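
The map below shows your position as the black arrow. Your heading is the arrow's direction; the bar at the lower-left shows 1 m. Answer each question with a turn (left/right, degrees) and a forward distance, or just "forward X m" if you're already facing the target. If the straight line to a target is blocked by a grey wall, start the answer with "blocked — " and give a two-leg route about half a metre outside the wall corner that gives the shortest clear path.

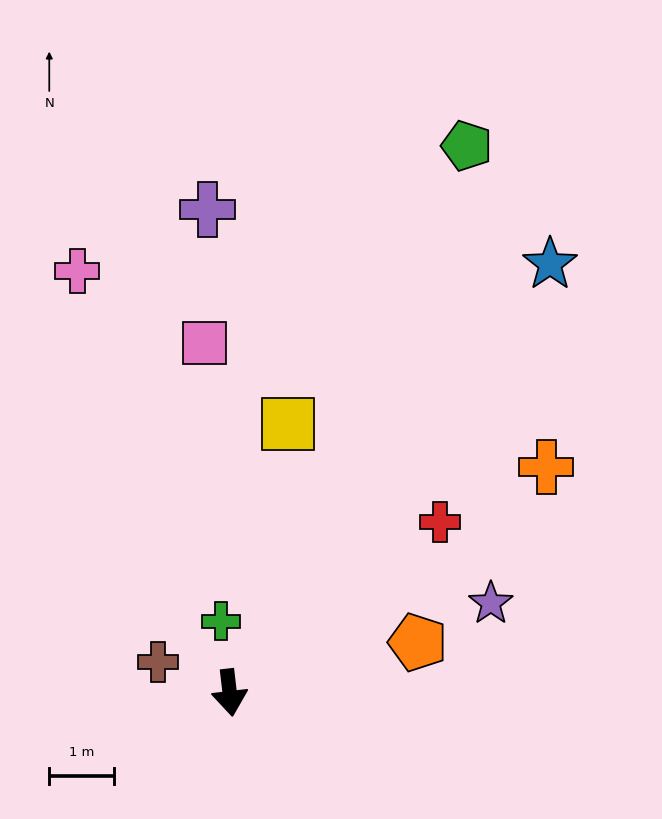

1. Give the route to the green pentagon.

turn left 150°, forward 9.2 m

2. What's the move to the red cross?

turn left 122°, forward 4.2 m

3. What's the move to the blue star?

turn left 137°, forward 8.3 m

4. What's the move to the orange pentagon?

turn left 98°, forward 3.0 m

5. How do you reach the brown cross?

turn right 120°, forward 1.2 m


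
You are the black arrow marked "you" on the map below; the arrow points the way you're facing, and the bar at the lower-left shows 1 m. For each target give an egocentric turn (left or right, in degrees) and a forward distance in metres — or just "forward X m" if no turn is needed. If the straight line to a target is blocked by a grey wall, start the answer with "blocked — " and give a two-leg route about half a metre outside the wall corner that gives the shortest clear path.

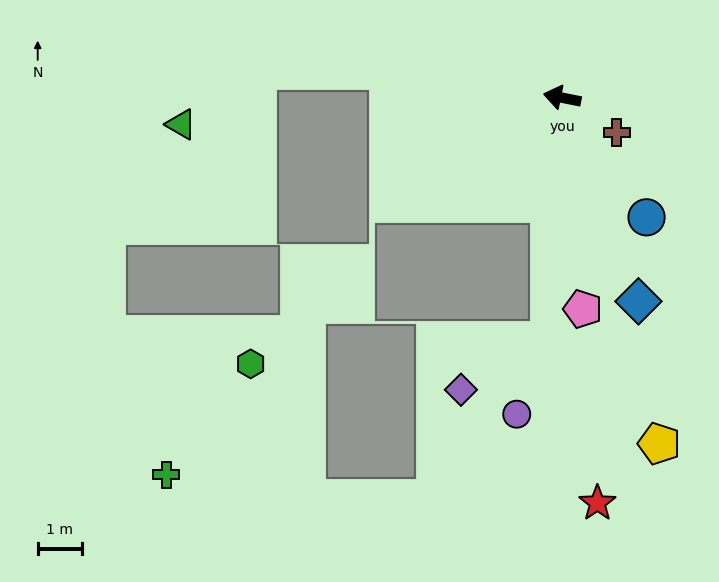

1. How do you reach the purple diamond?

blocked — turn left 98°, forward 5.5 m, then turn right 57°, forward 2.3 m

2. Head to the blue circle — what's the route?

turn left 137°, forward 3.3 m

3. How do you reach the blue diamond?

turn left 122°, forward 4.9 m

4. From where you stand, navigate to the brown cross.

turn left 159°, forward 1.5 m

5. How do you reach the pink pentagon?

turn left 107°, forward 4.8 m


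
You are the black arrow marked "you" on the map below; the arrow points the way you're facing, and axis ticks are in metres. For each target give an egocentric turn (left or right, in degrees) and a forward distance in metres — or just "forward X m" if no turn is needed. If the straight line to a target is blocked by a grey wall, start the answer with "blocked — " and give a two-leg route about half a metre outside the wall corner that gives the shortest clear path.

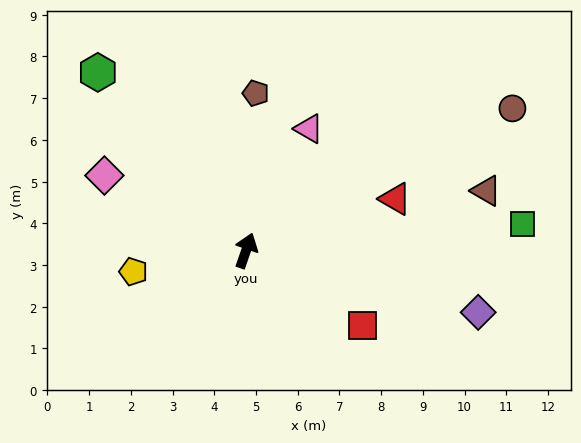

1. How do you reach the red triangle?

turn right 52°, forward 3.8 m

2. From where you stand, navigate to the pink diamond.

turn left 81°, forward 3.8 m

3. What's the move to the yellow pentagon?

turn left 120°, forward 2.7 m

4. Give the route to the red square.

turn right 104°, forward 3.3 m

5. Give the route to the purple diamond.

turn right 86°, forward 5.8 m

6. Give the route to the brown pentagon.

turn left 16°, forward 3.8 m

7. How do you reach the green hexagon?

turn left 59°, forward 5.6 m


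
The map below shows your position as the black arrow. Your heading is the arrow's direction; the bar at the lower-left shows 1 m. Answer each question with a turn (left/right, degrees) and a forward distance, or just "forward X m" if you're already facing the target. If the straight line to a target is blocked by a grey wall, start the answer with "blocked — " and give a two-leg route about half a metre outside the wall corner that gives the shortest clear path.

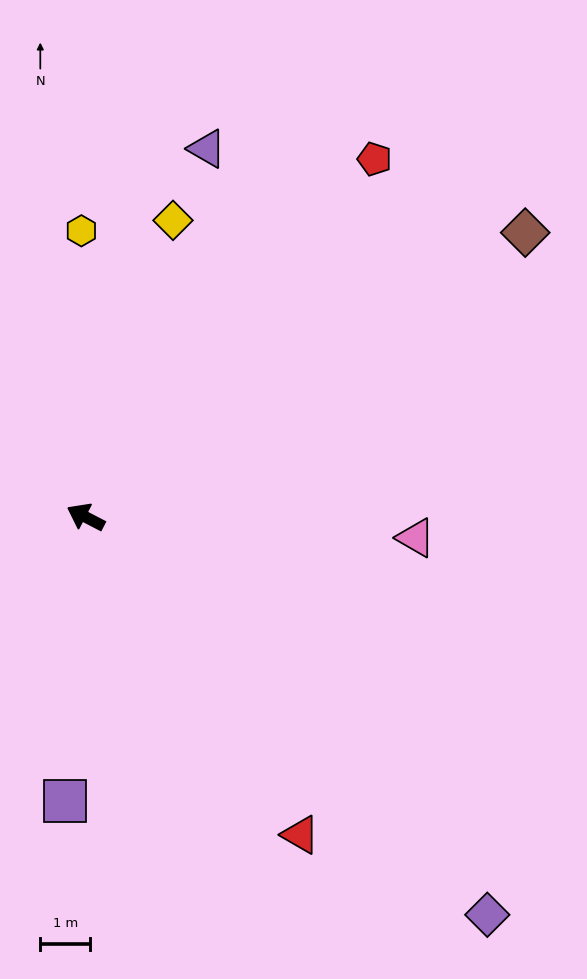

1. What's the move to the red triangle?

turn left 151°, forward 7.7 m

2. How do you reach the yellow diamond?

turn right 79°, forward 6.2 m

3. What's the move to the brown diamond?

turn right 120°, forward 10.5 m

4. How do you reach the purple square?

turn left 113°, forward 5.7 m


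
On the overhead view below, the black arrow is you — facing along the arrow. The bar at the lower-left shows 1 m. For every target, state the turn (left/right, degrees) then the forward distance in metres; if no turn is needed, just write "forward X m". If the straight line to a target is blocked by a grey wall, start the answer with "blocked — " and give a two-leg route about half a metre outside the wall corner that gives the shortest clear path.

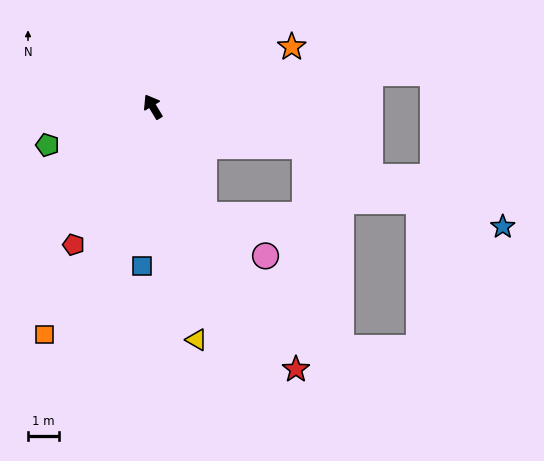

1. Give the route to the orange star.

turn right 98°, forward 4.9 m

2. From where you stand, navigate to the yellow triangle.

turn left 160°, forward 7.6 m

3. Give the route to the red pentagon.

turn left 119°, forward 5.1 m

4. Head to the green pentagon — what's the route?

turn left 79°, forward 3.6 m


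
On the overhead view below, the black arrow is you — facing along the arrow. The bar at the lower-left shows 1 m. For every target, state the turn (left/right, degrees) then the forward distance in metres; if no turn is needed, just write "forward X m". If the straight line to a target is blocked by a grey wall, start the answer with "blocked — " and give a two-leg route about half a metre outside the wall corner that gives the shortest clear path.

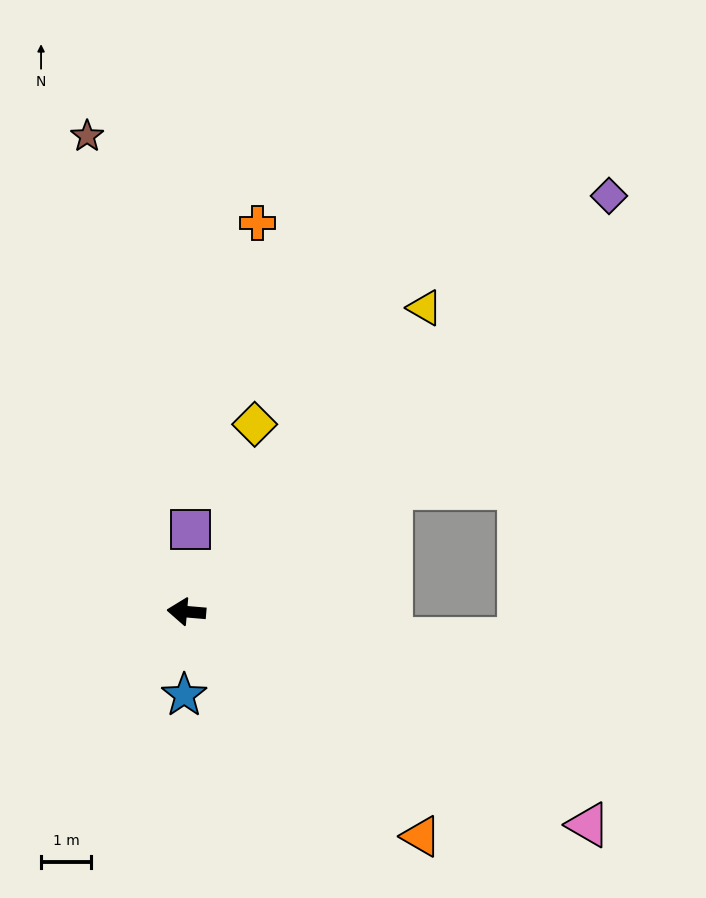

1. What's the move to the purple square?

turn right 88°, forward 1.6 m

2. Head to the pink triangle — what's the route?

turn left 157°, forward 9.1 m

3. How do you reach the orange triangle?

turn left 141°, forward 6.5 m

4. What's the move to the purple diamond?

turn right 131°, forward 11.9 m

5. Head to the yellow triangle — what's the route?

turn right 123°, forward 7.7 m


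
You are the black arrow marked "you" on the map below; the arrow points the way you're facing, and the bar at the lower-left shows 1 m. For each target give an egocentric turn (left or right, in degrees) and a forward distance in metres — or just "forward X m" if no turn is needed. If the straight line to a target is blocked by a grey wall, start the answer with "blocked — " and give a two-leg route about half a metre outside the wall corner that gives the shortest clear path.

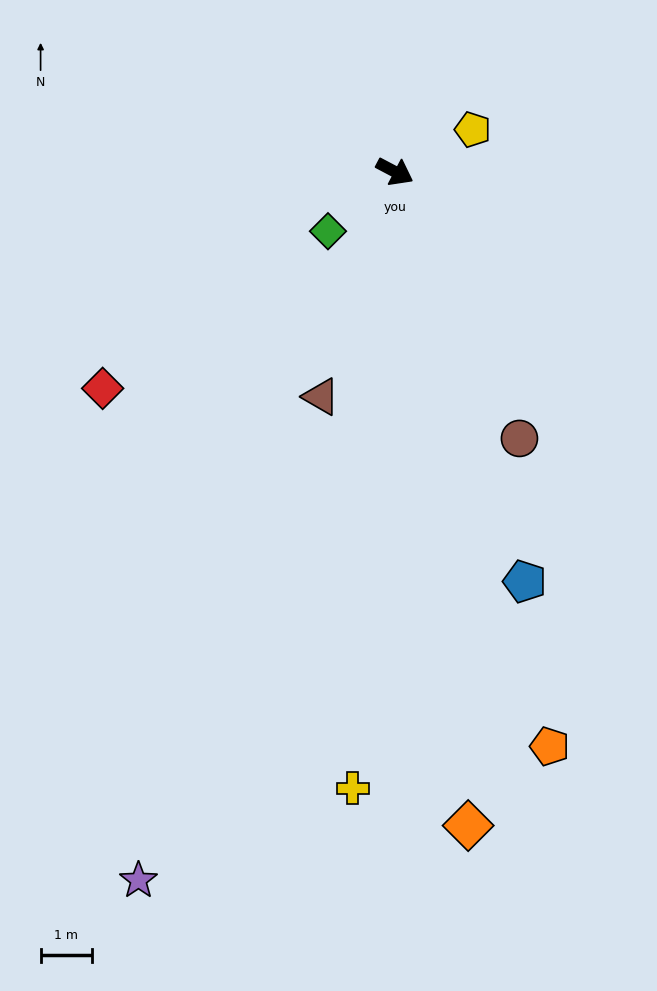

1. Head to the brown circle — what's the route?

turn right 37°, forward 5.8 m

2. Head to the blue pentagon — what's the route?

turn right 45°, forward 8.4 m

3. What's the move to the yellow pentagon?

turn left 56°, forward 1.7 m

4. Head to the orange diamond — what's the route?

turn right 56°, forward 12.9 m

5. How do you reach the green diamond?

turn right 111°, forward 1.8 m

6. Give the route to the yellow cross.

turn right 66°, forward 12.1 m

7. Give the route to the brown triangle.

turn right 80°, forward 4.6 m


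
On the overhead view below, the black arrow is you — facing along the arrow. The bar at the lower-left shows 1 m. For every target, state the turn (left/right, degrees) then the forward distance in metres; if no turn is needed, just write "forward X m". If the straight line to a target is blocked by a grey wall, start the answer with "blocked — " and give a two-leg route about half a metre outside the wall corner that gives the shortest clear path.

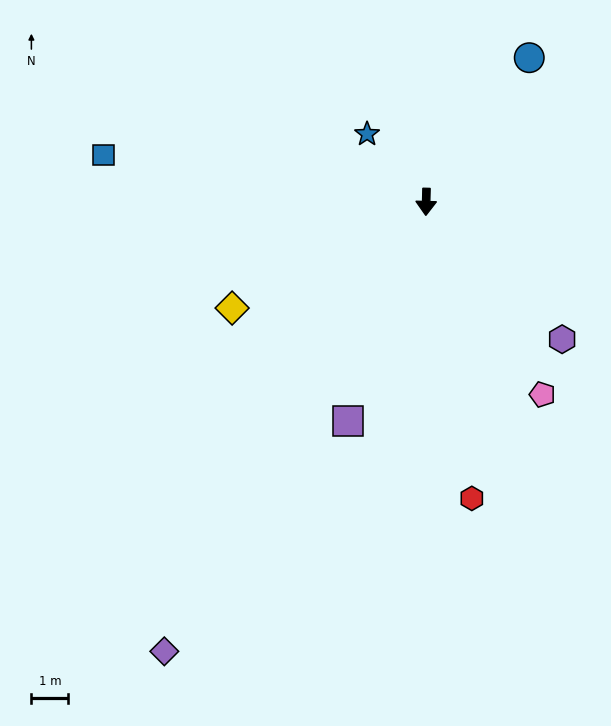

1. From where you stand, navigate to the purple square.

turn right 18°, forward 6.3 m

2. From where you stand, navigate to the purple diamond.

turn right 29°, forward 14.1 m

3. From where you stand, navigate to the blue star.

turn right 137°, forward 2.4 m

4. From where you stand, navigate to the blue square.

turn right 97°, forward 8.8 m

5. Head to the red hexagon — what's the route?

turn left 10°, forward 8.1 m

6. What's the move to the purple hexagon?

turn left 46°, forward 5.2 m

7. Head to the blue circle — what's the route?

turn left 146°, forward 4.8 m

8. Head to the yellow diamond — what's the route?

turn right 60°, forward 6.0 m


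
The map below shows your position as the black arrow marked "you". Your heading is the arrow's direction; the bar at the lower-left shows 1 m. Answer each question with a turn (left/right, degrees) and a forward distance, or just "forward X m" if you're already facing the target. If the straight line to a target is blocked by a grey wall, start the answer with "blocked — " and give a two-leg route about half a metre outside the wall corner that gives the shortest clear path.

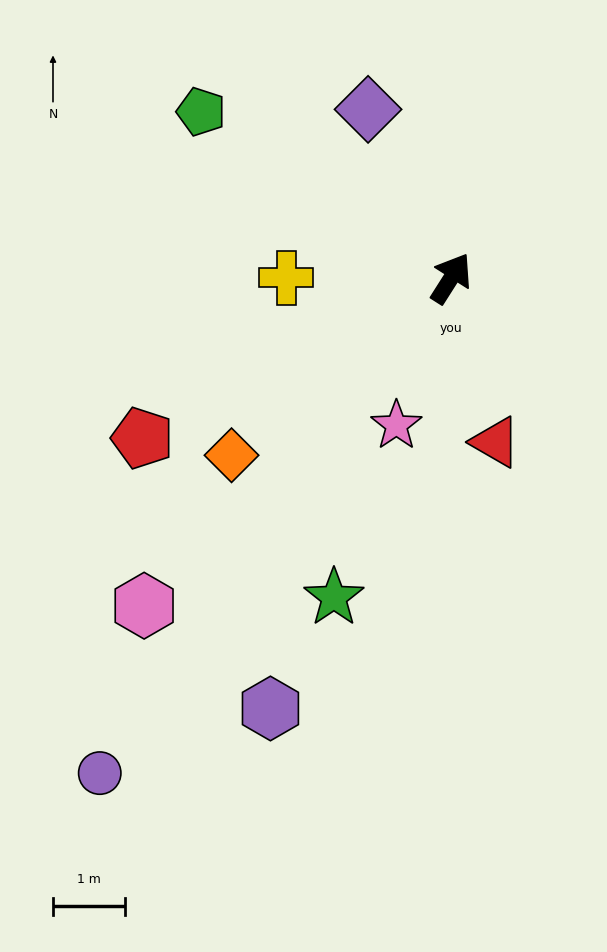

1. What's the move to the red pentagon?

turn left 150°, forward 4.8 m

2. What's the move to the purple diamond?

turn left 59°, forward 2.6 m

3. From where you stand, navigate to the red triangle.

turn right 132°, forward 2.4 m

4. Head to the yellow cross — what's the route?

turn left 122°, forward 2.3 m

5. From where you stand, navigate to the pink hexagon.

turn left 169°, forward 6.2 m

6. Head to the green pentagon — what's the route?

turn left 89°, forward 4.2 m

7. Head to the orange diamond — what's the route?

turn left 161°, forward 3.9 m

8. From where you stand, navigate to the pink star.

turn right 168°, forward 2.2 m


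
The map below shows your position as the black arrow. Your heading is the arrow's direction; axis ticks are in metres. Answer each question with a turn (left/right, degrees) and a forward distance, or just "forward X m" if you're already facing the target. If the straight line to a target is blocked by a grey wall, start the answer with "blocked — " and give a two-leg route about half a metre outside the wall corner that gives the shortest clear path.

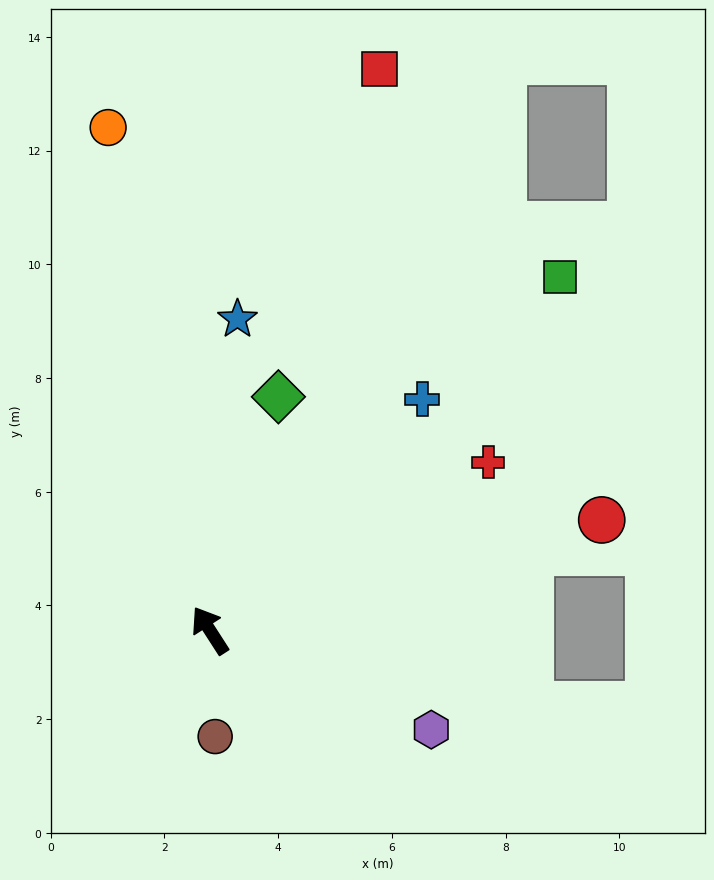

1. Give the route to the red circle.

turn right 107°, forward 7.2 m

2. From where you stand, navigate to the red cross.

turn right 92°, forward 5.7 m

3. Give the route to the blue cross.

turn right 75°, forward 5.5 m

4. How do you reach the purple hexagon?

turn right 147°, forward 4.3 m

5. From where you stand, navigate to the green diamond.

turn right 49°, forward 4.3 m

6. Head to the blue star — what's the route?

turn right 38°, forward 5.5 m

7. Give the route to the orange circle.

turn right 21°, forward 9.0 m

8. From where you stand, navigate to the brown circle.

turn left 150°, forward 1.9 m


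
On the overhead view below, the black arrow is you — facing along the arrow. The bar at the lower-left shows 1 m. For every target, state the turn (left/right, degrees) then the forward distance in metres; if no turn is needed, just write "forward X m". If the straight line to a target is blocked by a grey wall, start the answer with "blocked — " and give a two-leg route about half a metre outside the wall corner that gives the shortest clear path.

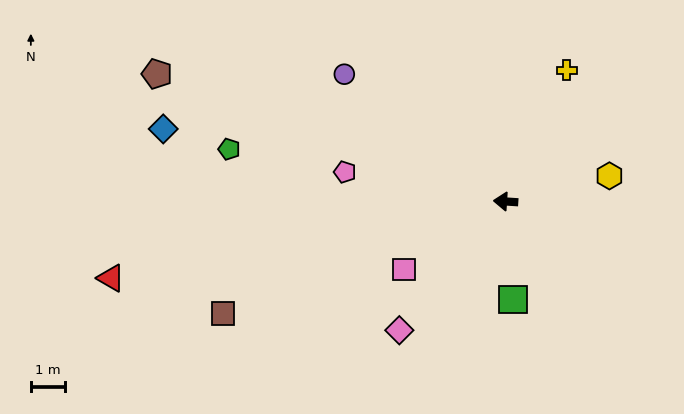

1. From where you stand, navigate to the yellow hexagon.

turn right 162°, forward 3.2 m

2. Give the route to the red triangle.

turn left 15°, forward 11.9 m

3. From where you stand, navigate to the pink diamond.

turn left 54°, forward 5.0 m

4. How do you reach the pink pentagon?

turn right 7°, forward 4.9 m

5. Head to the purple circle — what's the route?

turn right 35°, forward 6.1 m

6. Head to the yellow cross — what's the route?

turn right 111°, forward 4.3 m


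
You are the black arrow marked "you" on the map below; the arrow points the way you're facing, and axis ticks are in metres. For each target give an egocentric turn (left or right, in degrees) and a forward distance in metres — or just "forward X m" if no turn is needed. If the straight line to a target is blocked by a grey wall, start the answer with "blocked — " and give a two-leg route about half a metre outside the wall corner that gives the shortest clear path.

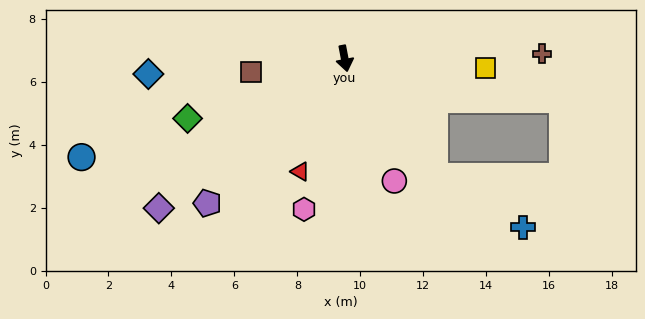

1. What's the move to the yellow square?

turn left 75°, forward 4.5 m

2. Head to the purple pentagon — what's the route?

turn right 54°, forward 6.3 m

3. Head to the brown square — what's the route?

turn right 93°, forward 3.0 m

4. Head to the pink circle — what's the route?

turn left 11°, forward 4.2 m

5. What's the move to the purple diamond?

turn right 62°, forward 7.6 m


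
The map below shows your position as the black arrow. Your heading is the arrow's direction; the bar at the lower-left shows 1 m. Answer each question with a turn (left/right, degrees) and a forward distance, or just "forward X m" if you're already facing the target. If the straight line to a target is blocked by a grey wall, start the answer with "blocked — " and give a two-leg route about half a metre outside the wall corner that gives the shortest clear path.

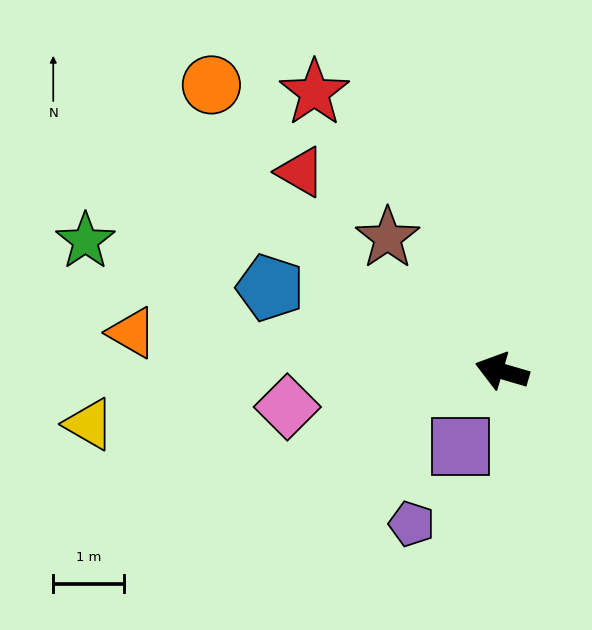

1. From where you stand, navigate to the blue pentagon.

turn right 4°, forward 3.5 m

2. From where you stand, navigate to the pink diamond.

turn left 26°, forward 3.1 m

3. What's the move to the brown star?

turn right 33°, forward 2.5 m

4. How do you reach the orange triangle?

turn left 10°, forward 5.2 m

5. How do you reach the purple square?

turn left 77°, forward 1.2 m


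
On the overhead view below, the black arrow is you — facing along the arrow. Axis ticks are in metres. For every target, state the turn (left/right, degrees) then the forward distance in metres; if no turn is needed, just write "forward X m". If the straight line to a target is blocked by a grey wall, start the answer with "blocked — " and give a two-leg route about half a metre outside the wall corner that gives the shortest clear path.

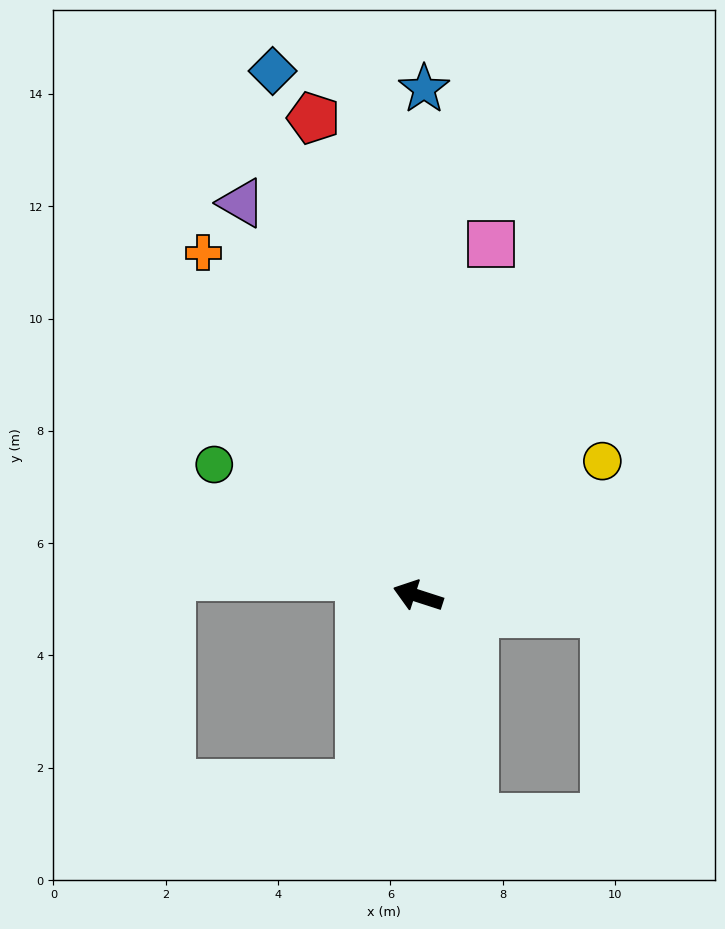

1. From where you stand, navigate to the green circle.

turn right 15°, forward 4.3 m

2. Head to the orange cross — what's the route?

turn right 40°, forward 7.2 m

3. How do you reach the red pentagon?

turn right 60°, forward 8.7 m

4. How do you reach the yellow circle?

turn right 126°, forward 4.1 m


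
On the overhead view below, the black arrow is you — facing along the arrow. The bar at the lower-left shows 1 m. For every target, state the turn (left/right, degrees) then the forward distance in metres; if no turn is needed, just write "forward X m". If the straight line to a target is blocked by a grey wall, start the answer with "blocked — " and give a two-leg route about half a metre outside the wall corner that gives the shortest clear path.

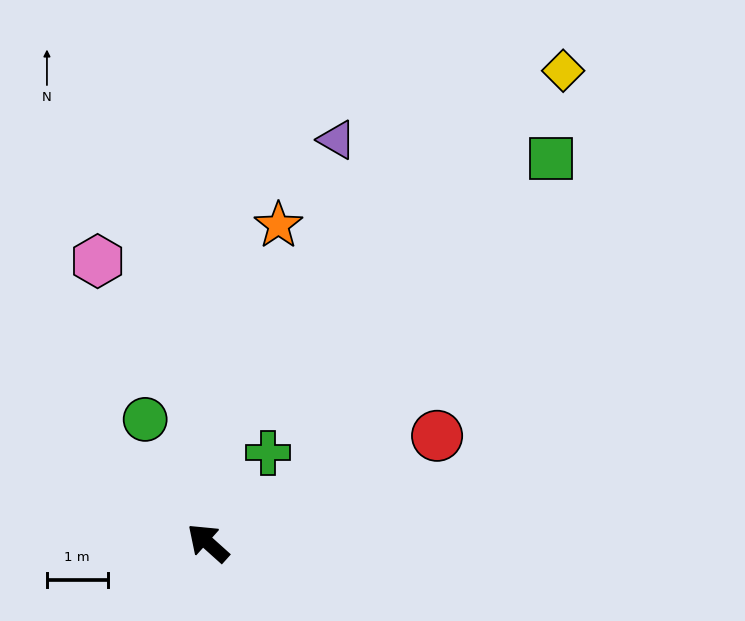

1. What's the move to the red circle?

turn right 113°, forward 4.2 m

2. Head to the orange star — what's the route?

turn right 61°, forward 5.4 m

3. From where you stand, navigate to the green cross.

turn right 82°, forward 1.8 m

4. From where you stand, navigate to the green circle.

turn right 21°, forward 2.3 m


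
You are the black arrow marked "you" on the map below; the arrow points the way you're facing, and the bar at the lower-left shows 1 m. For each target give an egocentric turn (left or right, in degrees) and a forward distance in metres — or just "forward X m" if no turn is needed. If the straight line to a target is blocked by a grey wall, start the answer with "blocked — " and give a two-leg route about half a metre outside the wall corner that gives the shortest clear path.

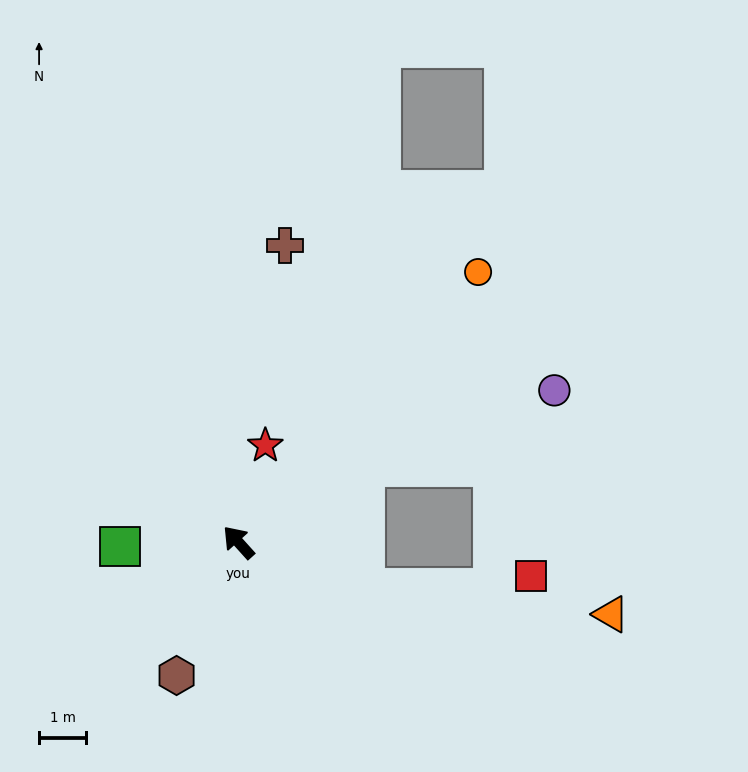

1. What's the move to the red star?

turn right 58°, forward 2.1 m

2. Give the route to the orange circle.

turn right 84°, forward 7.7 m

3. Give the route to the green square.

turn left 50°, forward 2.5 m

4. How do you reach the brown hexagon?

turn left 113°, forward 3.1 m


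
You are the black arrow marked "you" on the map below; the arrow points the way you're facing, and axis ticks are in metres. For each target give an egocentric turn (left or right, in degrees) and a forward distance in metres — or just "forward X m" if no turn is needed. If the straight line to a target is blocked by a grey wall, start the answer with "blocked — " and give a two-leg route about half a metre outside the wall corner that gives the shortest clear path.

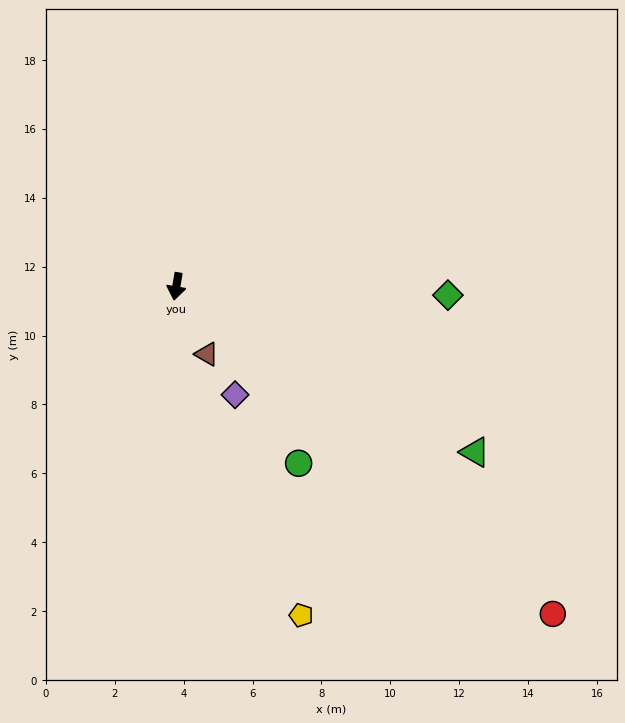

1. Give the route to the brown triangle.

turn left 34°, forward 2.2 m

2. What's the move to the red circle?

turn left 59°, forward 14.5 m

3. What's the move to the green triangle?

turn left 71°, forward 9.9 m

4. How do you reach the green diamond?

turn left 98°, forward 7.9 m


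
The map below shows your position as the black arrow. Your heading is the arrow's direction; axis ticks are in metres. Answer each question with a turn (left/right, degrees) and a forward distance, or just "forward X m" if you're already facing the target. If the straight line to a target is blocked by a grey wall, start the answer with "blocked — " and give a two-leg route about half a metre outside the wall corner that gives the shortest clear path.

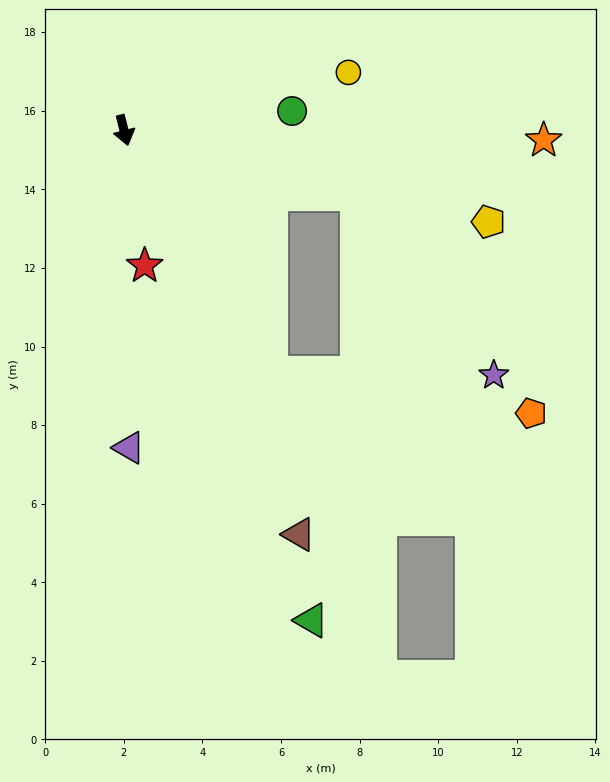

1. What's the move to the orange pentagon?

blocked — turn left 17°, forward 7.2 m, then turn left 50°, forward 6.7 m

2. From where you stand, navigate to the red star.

turn right 5°, forward 3.5 m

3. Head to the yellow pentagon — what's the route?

turn left 62°, forward 9.6 m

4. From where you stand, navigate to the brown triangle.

turn left 9°, forward 11.2 m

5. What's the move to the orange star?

turn left 75°, forward 10.7 m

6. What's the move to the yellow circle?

turn left 90°, forward 5.9 m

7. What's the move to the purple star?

blocked — turn left 60°, forward 6.1 m, then turn right 37°, forward 5.8 m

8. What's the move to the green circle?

turn left 82°, forward 4.3 m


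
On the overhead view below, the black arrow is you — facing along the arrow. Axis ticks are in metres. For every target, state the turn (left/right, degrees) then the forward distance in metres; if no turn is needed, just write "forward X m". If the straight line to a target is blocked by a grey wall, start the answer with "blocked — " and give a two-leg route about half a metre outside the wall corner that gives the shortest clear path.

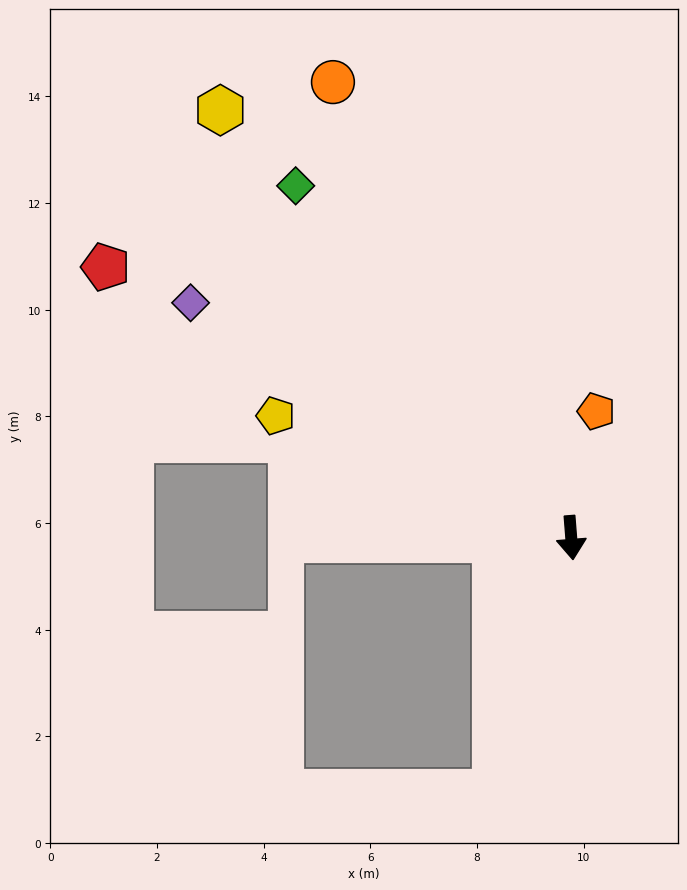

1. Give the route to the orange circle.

turn right 157°, forward 9.6 m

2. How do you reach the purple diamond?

turn right 126°, forward 8.4 m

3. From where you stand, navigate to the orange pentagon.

turn left 164°, forward 2.4 m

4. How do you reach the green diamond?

turn right 146°, forward 8.4 m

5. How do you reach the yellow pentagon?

turn right 117°, forward 6.0 m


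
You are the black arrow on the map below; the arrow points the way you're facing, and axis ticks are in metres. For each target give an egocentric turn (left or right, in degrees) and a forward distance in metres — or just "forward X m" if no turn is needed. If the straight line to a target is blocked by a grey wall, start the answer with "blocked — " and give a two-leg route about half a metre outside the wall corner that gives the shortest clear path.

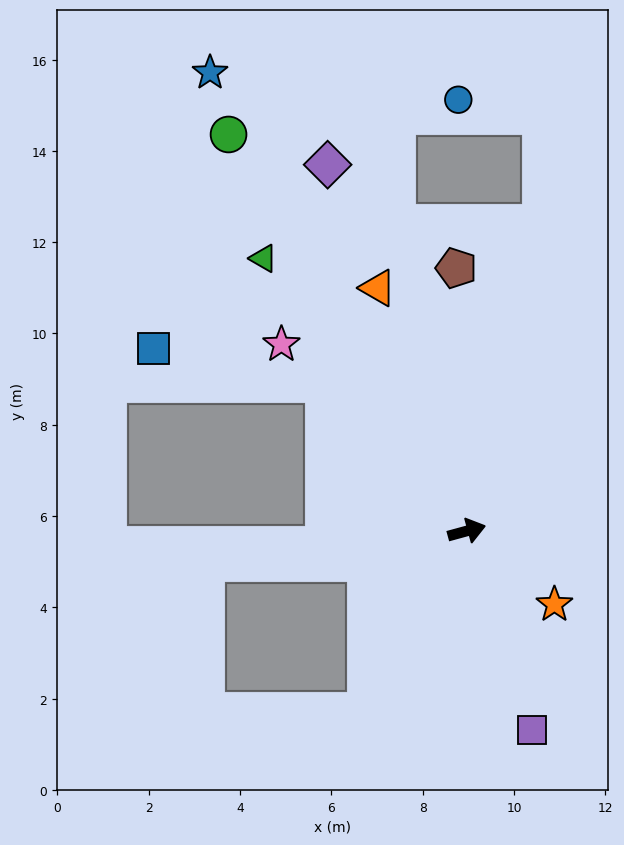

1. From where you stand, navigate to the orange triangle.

turn left 95°, forward 5.7 m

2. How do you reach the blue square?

blocked — turn left 119°, forward 4.5 m, then turn left 34°, forward 3.8 m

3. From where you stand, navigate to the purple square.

turn right 87°, forward 4.6 m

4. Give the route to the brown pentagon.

turn left 77°, forward 5.8 m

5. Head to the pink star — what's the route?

turn left 120°, forward 5.8 m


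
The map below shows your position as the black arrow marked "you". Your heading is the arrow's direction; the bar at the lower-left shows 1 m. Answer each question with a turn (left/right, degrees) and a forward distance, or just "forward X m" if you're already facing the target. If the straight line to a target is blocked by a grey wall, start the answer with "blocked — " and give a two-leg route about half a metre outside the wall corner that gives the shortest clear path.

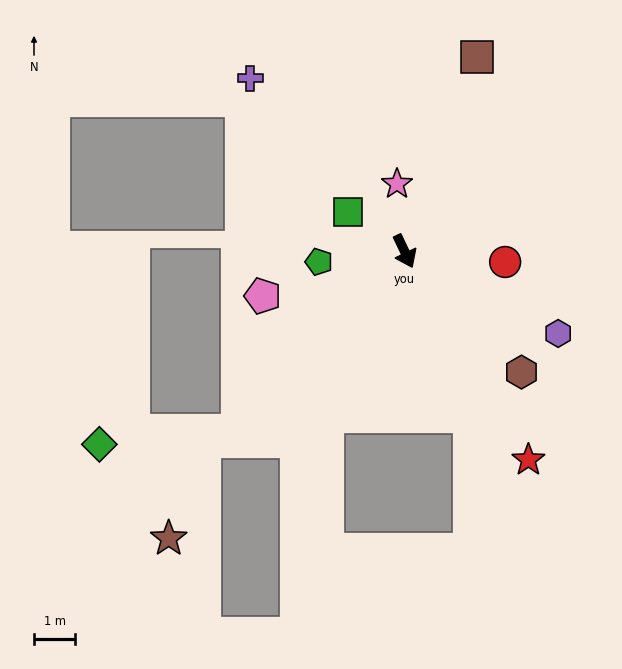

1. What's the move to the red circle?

turn left 58°, forward 2.4 m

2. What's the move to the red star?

turn left 5°, forward 5.9 m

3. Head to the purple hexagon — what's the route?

turn left 36°, forward 4.2 m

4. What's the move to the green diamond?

blocked — turn right 68°, forward 5.9 m, then turn right 42°, forward 3.4 m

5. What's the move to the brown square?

turn left 134°, forward 5.0 m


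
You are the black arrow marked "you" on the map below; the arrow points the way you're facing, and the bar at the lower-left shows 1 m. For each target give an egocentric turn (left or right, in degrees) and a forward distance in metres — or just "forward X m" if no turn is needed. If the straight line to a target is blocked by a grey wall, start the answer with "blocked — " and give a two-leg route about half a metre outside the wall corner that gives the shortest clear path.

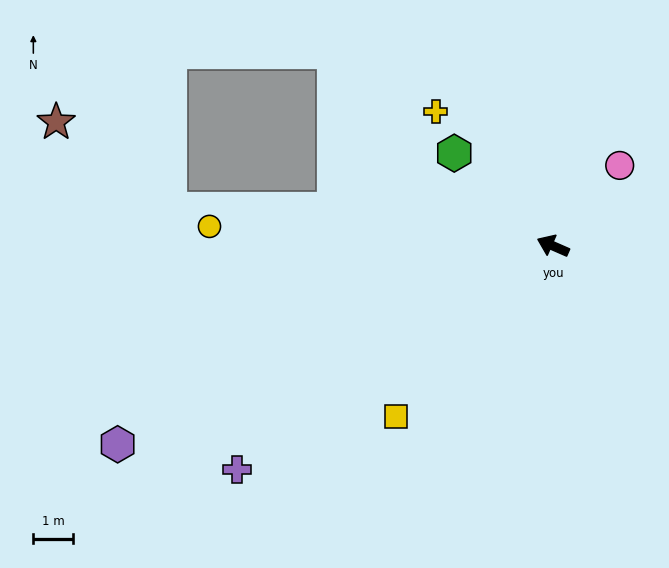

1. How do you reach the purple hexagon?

turn left 48°, forward 12.0 m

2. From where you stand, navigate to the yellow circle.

turn left 20°, forward 8.6 m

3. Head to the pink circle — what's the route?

turn right 106°, forward 2.6 m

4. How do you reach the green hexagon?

turn right 20°, forward 3.4 m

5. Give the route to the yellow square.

turn left 71°, forward 5.8 m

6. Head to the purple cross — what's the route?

turn left 59°, forward 9.7 m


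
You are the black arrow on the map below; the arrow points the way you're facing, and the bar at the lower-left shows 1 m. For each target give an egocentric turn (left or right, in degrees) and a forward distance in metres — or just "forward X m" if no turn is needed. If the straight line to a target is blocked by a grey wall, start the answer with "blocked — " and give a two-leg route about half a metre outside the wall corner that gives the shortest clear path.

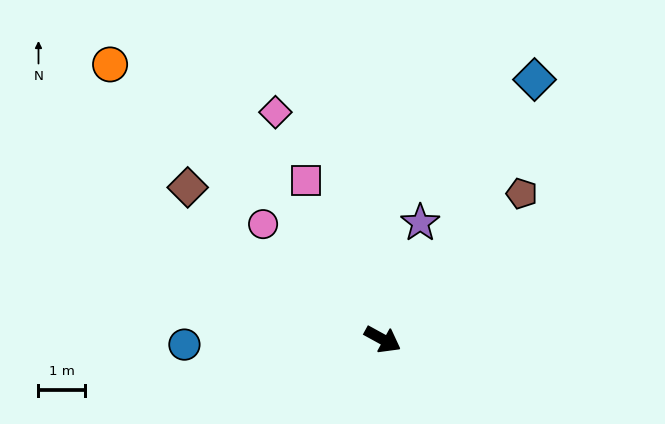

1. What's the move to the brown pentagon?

turn left 75°, forward 4.4 m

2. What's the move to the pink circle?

turn left 165°, forward 3.6 m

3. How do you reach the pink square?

turn left 145°, forward 3.8 m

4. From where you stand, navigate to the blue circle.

turn right 150°, forward 4.3 m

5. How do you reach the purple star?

turn left 101°, forward 2.6 m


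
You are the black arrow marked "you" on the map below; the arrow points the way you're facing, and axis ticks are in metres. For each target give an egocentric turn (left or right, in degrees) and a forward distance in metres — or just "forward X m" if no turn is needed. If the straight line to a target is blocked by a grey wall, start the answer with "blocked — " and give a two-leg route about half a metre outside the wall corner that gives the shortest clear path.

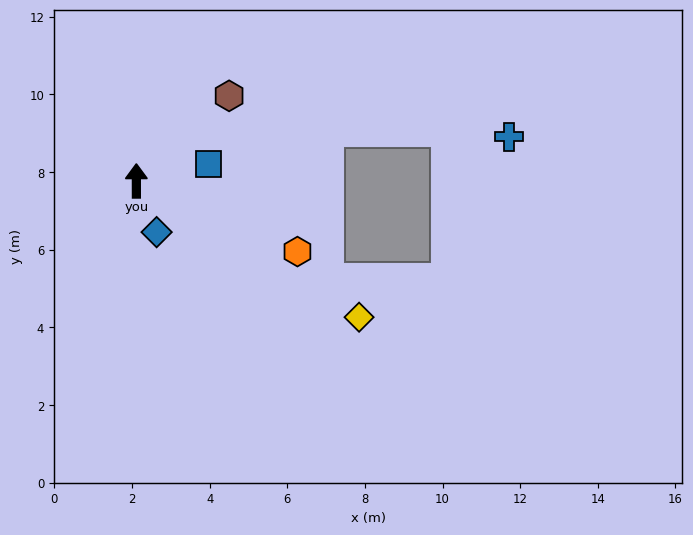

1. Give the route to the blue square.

turn right 77°, forward 1.9 m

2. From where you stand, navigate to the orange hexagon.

turn right 114°, forward 4.5 m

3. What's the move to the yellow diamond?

turn right 122°, forward 6.7 m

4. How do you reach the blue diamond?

turn right 159°, forward 1.4 m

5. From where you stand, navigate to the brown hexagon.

turn right 48°, forward 3.2 m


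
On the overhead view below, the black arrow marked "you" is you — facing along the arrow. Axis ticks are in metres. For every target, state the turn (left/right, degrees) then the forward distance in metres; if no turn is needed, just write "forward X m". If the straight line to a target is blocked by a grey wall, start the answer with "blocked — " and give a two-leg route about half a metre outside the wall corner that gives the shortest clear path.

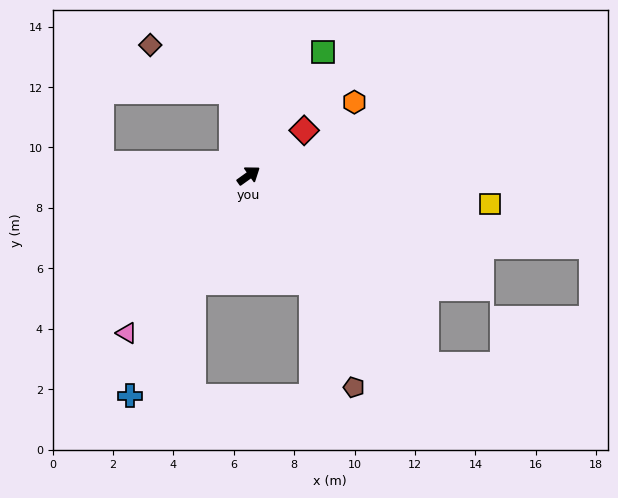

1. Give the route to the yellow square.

turn right 42°, forward 8.1 m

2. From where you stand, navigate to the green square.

turn left 23°, forward 4.8 m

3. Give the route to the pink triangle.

turn right 163°, forward 6.6 m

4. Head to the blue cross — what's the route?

turn right 154°, forward 8.3 m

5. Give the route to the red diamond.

turn left 3°, forward 2.4 m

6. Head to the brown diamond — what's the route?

blocked — turn left 66°, forward 2.9 m, then turn left 49°, forward 3.1 m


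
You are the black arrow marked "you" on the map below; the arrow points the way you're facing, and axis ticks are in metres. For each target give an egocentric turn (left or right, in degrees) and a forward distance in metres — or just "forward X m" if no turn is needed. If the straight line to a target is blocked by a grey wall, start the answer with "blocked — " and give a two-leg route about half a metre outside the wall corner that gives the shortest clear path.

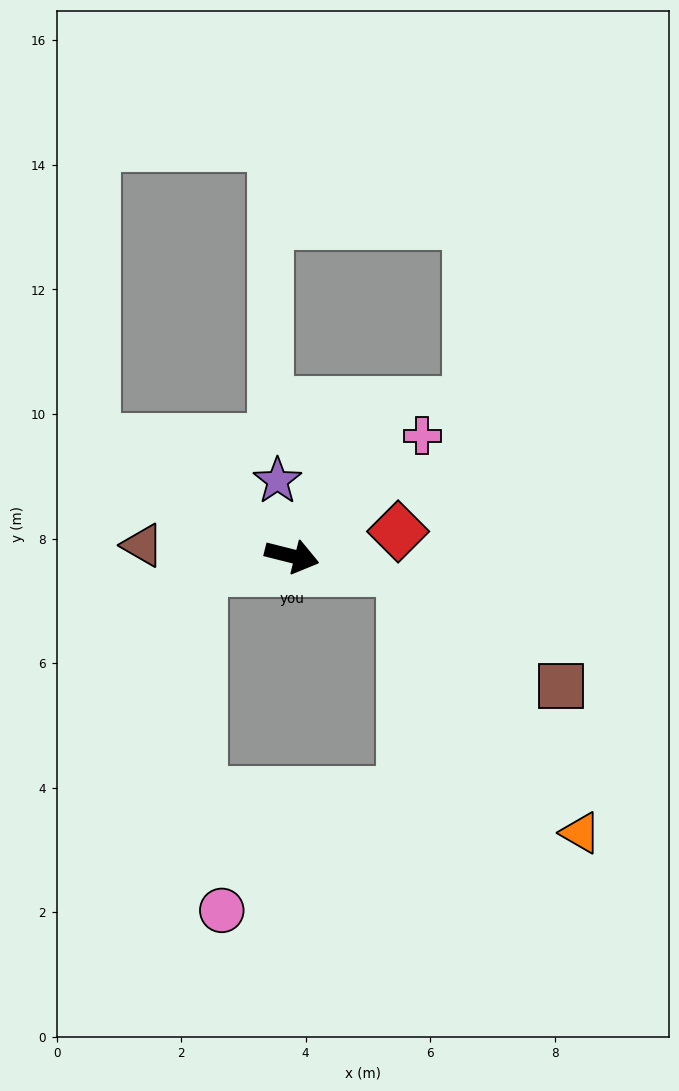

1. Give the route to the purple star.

turn left 115°, forward 1.2 m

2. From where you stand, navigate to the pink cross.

turn left 57°, forward 2.8 m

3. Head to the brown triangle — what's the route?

turn right 170°, forward 2.4 m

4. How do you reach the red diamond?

turn left 27°, forward 1.8 m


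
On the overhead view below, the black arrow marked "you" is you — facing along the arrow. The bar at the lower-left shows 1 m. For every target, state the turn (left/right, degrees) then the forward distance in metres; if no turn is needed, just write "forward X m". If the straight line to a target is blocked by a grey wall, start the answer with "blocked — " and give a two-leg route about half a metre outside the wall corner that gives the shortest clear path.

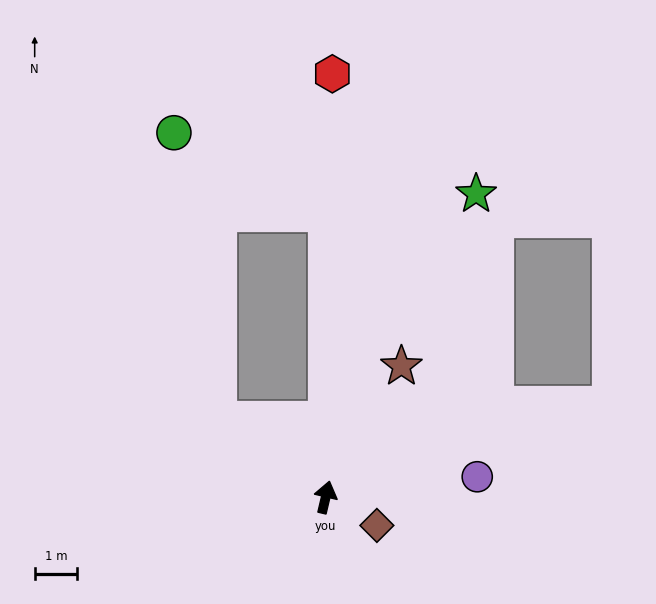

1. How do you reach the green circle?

blocked — turn left 67°, forward 3.1 m, then turn right 45°, forward 6.8 m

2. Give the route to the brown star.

turn right 17°, forward 3.6 m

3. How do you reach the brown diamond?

turn right 106°, forward 1.4 m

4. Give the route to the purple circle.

turn right 69°, forward 3.6 m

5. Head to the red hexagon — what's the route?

turn left 12°, forward 10.0 m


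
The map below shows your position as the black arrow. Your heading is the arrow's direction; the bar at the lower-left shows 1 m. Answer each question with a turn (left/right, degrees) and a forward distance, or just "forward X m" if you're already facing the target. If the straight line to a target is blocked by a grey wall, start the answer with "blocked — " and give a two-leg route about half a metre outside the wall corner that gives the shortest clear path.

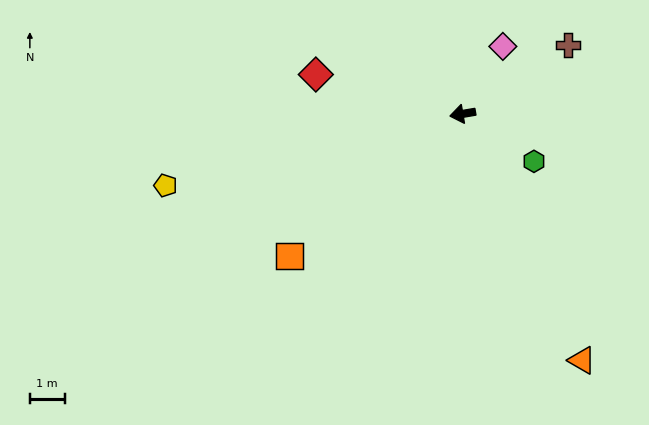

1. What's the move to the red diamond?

turn right 25°, forward 4.4 m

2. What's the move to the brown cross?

turn right 156°, forward 3.6 m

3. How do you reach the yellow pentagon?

turn left 4°, forward 8.8 m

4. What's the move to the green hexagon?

turn left 137°, forward 2.5 m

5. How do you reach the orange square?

turn left 30°, forward 6.4 m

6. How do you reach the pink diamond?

turn right 130°, forward 2.3 m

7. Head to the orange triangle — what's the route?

turn left 106°, forward 7.9 m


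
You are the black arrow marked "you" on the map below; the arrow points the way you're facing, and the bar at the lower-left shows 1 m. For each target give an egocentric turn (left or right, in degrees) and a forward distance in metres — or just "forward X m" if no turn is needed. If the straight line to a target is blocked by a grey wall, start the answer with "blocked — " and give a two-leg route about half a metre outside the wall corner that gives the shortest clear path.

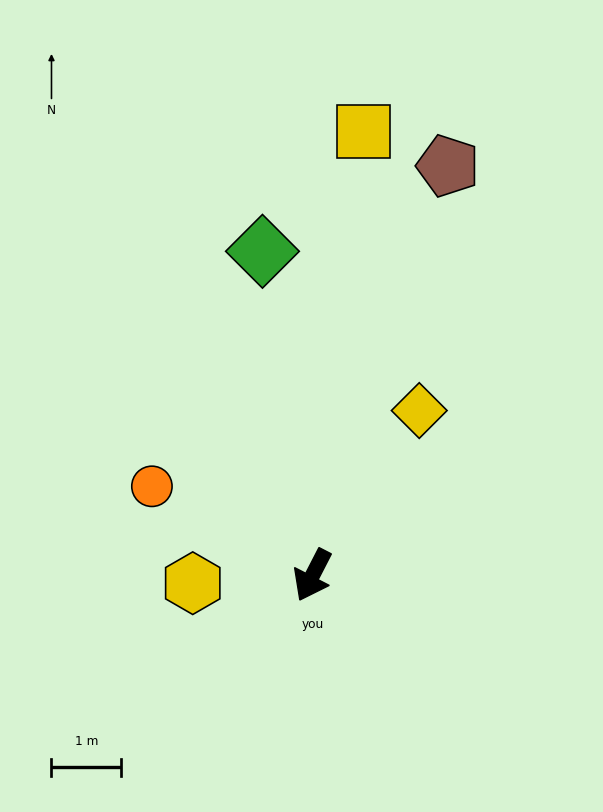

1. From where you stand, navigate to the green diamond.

turn right 144°, forward 4.7 m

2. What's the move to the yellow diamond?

turn left 174°, forward 2.8 m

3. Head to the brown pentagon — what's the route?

turn right 171°, forward 6.2 m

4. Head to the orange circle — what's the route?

turn right 92°, forward 2.6 m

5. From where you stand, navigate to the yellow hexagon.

turn right 59°, forward 1.7 m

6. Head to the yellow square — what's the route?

turn right 159°, forward 6.4 m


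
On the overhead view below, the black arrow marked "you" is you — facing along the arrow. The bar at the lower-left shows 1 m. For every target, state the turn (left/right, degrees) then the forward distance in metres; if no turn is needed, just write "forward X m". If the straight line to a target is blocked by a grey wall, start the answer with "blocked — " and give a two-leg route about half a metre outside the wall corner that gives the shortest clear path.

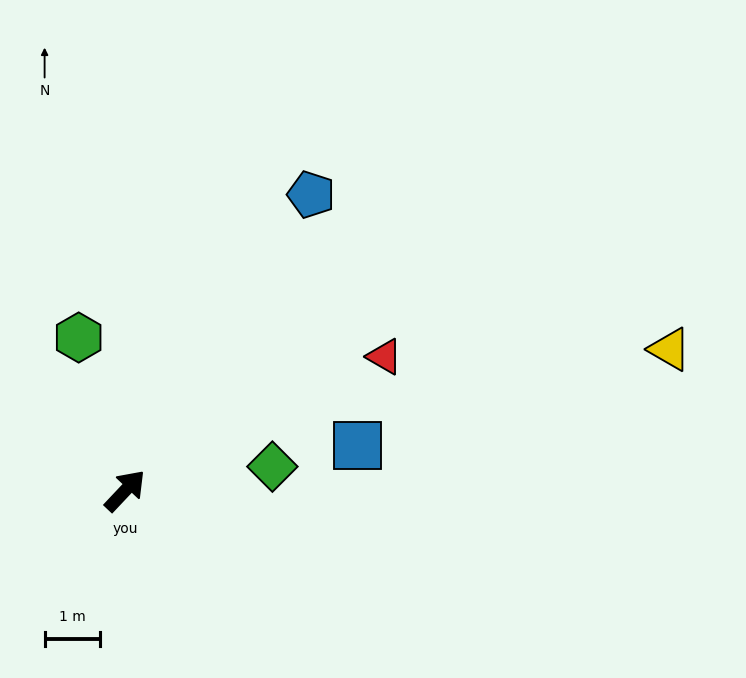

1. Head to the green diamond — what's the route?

turn right 37°, forward 2.7 m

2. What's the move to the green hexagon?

turn left 60°, forward 2.9 m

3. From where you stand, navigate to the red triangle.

turn right 19°, forward 5.2 m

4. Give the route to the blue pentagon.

turn left 11°, forward 6.3 m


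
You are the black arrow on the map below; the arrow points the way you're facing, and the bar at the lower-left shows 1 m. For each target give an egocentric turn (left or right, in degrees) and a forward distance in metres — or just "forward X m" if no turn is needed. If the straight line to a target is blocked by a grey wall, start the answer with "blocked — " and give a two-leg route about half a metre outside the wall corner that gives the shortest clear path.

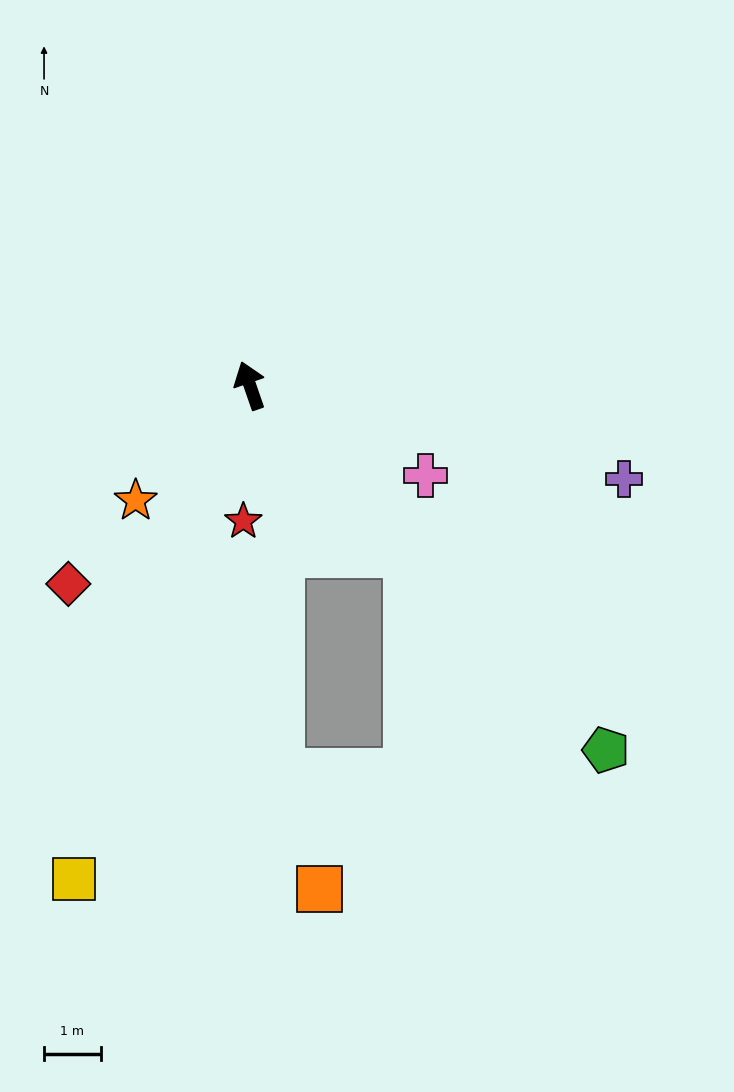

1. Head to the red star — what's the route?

turn left 158°, forward 2.4 m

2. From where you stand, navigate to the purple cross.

turn right 123°, forward 6.8 m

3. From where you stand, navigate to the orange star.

turn left 116°, forward 2.9 m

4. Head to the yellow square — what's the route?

turn left 141°, forward 9.2 m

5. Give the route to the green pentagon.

turn right 155°, forward 9.0 m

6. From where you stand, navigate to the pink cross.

turn right 136°, forward 3.5 m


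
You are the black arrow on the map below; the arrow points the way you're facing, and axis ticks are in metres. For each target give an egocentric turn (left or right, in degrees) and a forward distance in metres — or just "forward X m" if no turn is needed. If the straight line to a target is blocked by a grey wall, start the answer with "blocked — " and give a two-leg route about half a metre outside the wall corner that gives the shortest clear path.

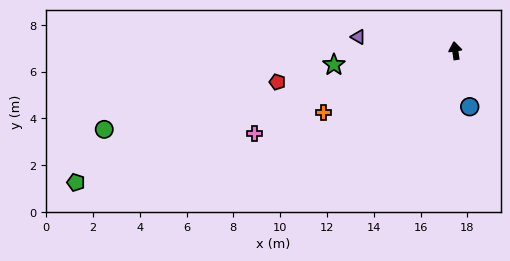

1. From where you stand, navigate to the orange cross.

turn left 107°, forward 6.2 m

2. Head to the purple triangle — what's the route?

turn left 74°, forward 4.2 m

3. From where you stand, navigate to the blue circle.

turn right 174°, forward 2.5 m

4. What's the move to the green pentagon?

turn left 101°, forward 17.2 m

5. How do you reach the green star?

turn left 88°, forward 5.2 m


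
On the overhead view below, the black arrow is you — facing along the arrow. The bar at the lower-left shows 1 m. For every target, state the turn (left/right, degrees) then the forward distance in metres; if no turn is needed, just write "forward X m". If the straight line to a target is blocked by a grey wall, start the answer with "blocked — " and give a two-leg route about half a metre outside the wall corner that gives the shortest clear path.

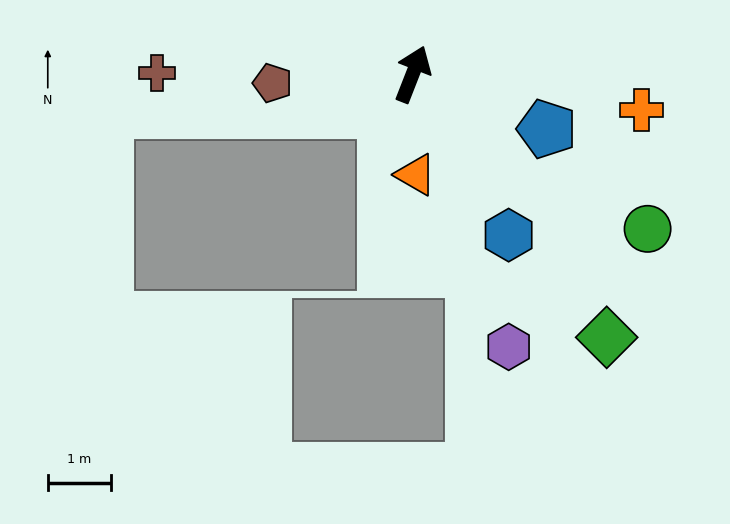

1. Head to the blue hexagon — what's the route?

turn right 128°, forward 3.0 m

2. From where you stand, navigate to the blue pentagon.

turn right 91°, forward 2.3 m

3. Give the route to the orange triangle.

turn right 157°, forward 1.6 m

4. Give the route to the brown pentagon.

turn left 115°, forward 2.2 m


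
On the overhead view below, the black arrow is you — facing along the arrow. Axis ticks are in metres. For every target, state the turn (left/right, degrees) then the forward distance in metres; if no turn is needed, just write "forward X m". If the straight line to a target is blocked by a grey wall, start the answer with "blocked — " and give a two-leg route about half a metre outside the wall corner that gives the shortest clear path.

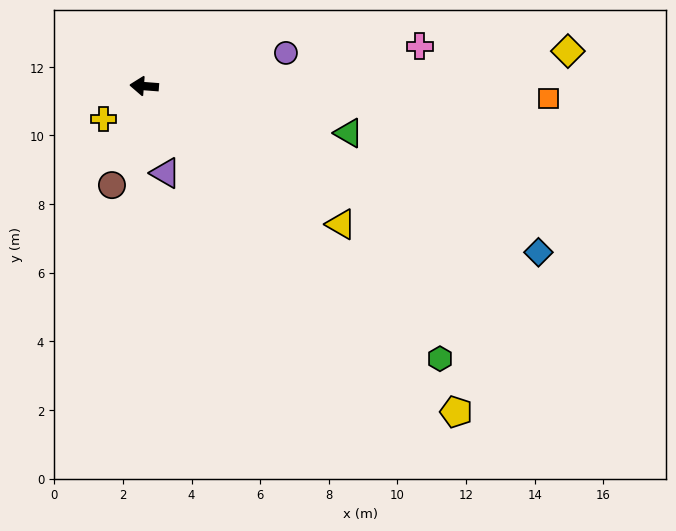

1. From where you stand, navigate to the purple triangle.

turn left 108°, forward 2.6 m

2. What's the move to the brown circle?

turn left 76°, forward 3.0 m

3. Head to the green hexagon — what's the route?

turn left 142°, forward 11.7 m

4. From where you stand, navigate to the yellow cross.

turn left 43°, forward 1.5 m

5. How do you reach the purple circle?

turn right 162°, forward 4.2 m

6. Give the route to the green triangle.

turn left 172°, forward 6.1 m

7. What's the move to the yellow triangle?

turn left 149°, forward 7.0 m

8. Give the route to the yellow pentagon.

turn left 138°, forward 13.1 m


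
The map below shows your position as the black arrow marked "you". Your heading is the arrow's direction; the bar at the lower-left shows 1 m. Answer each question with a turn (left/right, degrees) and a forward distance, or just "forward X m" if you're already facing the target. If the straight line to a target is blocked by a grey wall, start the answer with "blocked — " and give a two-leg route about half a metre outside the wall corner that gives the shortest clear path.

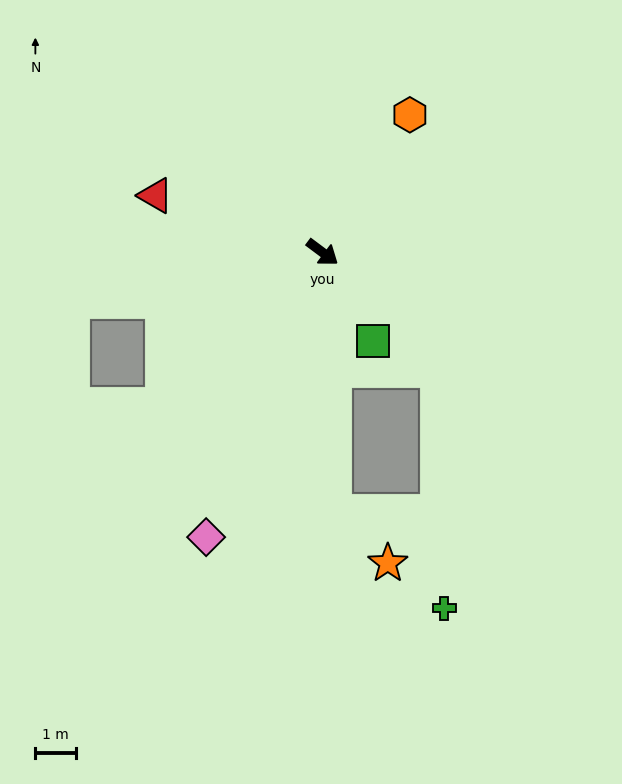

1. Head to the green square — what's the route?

turn right 23°, forward 2.5 m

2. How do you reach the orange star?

blocked — turn right 51°, forward 6.4 m, then turn left 44°, forward 1.8 m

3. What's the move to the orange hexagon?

turn left 94°, forward 4.0 m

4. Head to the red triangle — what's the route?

turn right 162°, forward 4.4 m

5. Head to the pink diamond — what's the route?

turn right 75°, forward 7.6 m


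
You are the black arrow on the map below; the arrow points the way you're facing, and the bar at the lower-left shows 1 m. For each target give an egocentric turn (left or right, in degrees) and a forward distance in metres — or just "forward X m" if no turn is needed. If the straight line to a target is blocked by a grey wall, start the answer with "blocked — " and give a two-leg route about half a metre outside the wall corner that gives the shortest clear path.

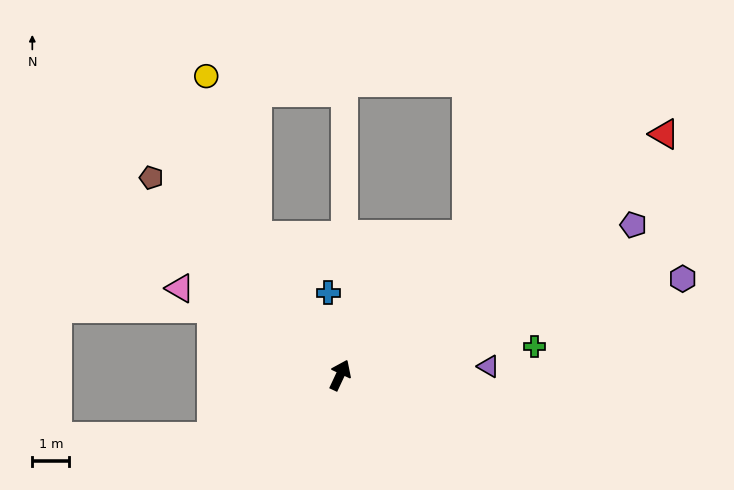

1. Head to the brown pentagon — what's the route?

turn left 69°, forward 7.4 m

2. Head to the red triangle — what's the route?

turn right 28°, forward 11.0 m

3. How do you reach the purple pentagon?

turn right 38°, forward 8.9 m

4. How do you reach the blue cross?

turn left 33°, forward 2.3 m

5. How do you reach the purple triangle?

turn right 62°, forward 4.0 m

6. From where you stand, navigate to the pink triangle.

turn left 87°, forward 4.9 m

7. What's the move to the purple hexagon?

turn right 49°, forward 9.6 m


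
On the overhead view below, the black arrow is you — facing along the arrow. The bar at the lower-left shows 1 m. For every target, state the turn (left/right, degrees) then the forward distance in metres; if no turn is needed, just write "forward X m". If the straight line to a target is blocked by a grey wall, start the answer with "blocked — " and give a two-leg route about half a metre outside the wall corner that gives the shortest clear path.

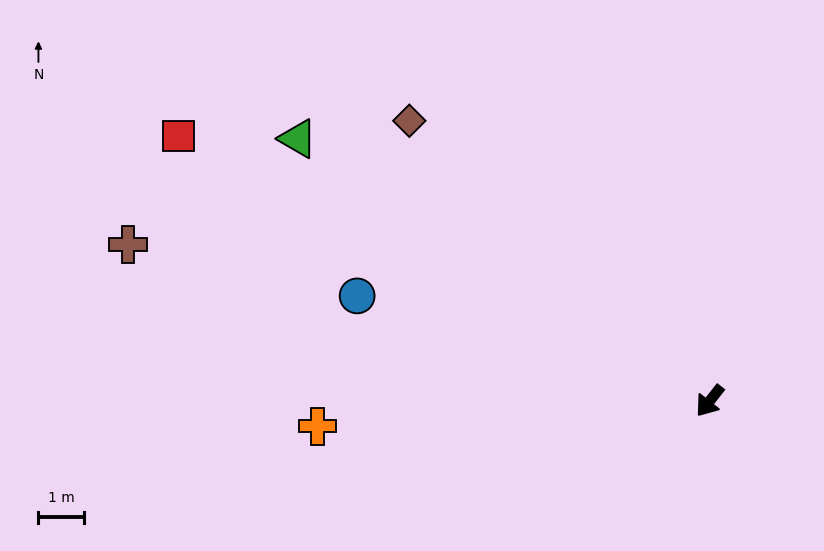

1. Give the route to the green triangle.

turn right 84°, forward 10.7 m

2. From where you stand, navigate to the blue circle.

turn right 68°, forward 8.1 m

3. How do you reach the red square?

turn right 78°, forward 13.0 m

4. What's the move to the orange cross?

turn right 48°, forward 8.6 m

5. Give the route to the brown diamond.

turn right 95°, forward 9.0 m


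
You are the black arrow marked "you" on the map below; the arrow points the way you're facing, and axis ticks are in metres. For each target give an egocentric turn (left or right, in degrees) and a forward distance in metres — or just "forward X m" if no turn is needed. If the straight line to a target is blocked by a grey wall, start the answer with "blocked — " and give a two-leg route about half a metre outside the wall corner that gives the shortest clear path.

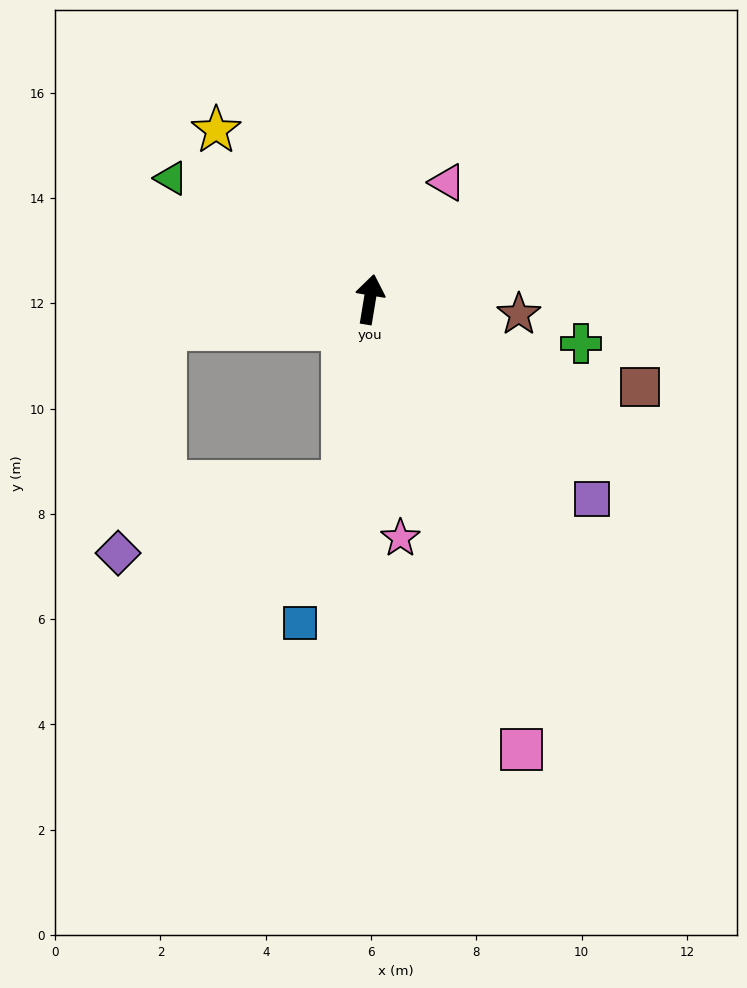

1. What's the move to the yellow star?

turn left 52°, forward 4.3 m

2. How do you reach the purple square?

turn right 123°, forward 5.7 m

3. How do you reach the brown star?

turn right 86°, forward 2.8 m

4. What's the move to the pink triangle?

turn right 24°, forward 2.7 m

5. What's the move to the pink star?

turn right 163°, forward 4.6 m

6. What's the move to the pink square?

turn right 152°, forward 9.0 m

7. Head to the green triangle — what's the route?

turn left 68°, forward 4.4 m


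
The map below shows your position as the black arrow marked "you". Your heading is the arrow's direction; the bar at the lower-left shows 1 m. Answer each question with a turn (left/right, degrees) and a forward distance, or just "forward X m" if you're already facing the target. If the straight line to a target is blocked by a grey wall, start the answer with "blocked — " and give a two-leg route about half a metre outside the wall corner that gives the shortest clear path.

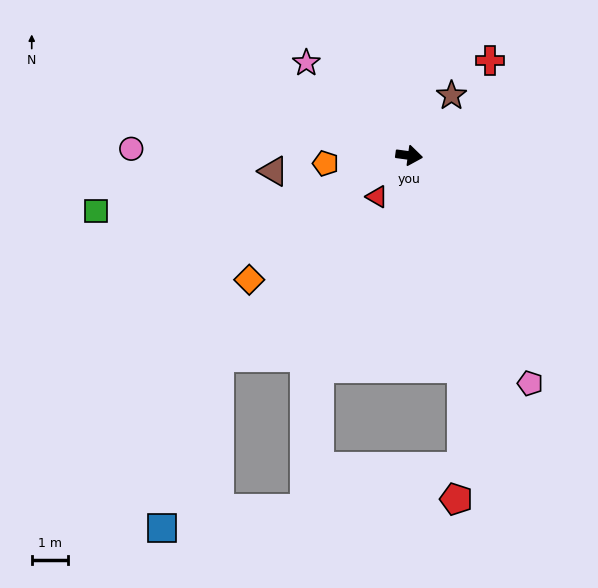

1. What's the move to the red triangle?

turn right 120°, forward 1.4 m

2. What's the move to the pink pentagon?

turn right 54°, forward 7.1 m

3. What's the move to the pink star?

turn left 146°, forward 3.8 m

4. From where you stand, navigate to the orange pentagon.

turn right 167°, forward 2.3 m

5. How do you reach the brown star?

turn left 63°, forward 2.0 m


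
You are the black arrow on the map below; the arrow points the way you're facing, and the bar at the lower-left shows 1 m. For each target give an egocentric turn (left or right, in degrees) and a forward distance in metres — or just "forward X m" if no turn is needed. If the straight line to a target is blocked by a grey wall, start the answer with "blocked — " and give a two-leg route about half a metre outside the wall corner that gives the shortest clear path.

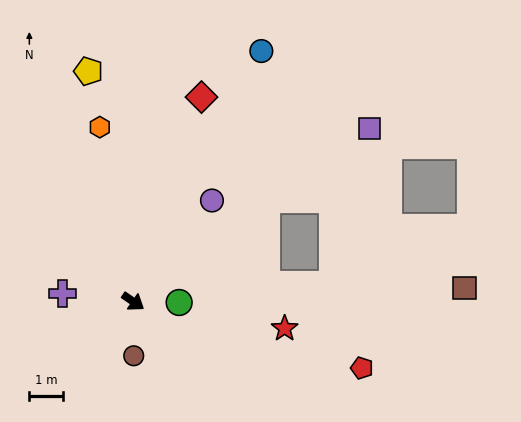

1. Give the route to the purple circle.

turn left 87°, forward 3.8 m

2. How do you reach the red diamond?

turn left 106°, forward 6.5 m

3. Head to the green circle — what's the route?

turn left 33°, forward 1.4 m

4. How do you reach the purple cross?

turn right 152°, forward 2.1 m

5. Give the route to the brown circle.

turn right 55°, forward 1.6 m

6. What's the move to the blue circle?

turn left 97°, forward 8.4 m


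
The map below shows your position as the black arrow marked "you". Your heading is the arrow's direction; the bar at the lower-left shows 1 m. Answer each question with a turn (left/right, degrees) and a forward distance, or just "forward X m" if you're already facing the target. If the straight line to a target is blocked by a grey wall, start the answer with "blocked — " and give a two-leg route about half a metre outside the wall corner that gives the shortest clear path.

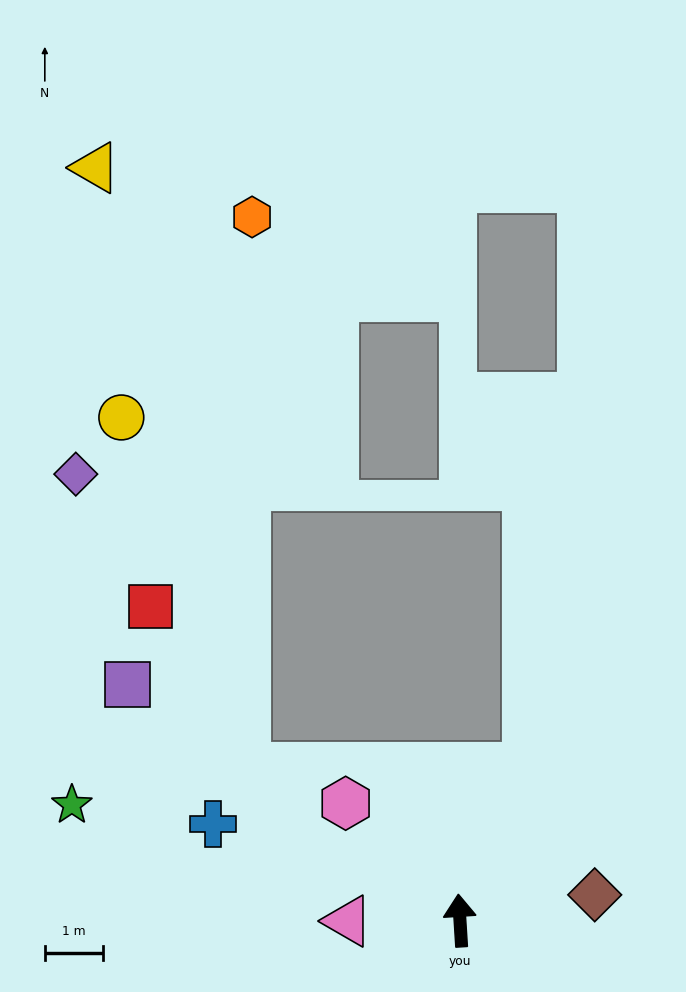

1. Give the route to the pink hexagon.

turn left 41°, forward 2.8 m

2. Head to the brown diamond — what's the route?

turn right 83°, forward 2.4 m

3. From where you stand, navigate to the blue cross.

turn left 65°, forward 4.6 m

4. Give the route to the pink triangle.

turn left 87°, forward 1.9 m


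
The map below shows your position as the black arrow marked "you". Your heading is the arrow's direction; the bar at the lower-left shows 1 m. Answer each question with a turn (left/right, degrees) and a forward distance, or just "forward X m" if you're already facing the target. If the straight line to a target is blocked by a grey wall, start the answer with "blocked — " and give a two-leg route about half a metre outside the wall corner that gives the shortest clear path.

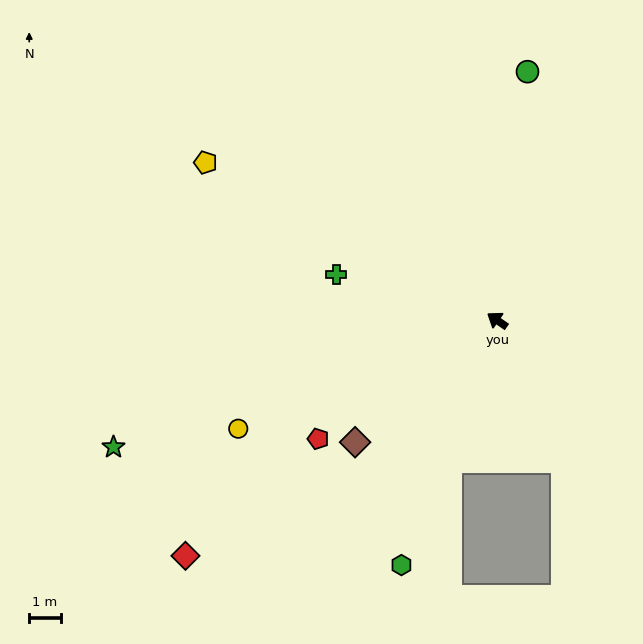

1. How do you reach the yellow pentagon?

turn left 6°, forward 10.5 m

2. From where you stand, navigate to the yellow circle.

turn left 57°, forward 8.9 m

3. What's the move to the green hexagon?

turn left 103°, forward 8.4 m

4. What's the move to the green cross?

turn left 19°, forward 5.3 m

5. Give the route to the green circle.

turn right 62°, forward 8.0 m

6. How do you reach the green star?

turn left 53°, forward 12.8 m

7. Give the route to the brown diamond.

turn left 75°, forward 6.0 m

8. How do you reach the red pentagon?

turn left 68°, forward 6.8 m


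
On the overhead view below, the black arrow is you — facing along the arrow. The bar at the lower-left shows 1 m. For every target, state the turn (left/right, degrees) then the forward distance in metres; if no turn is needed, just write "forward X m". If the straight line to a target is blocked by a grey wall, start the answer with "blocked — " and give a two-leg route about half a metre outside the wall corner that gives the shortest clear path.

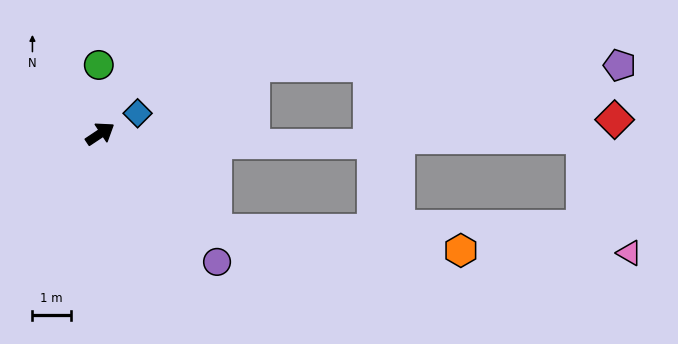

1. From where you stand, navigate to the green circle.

turn left 57°, forward 1.8 m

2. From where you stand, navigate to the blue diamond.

turn right 5°, forward 1.1 m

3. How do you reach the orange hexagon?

blocked — turn right 73°, forward 3.9 m, then turn left 35°, forward 6.4 m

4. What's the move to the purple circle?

turn right 81°, forward 4.5 m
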